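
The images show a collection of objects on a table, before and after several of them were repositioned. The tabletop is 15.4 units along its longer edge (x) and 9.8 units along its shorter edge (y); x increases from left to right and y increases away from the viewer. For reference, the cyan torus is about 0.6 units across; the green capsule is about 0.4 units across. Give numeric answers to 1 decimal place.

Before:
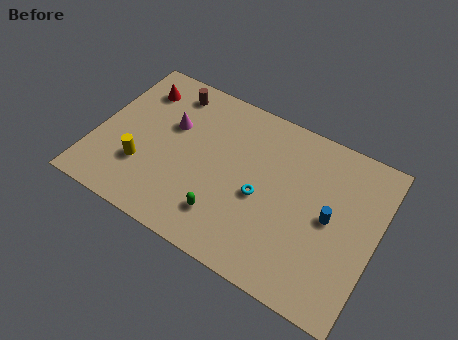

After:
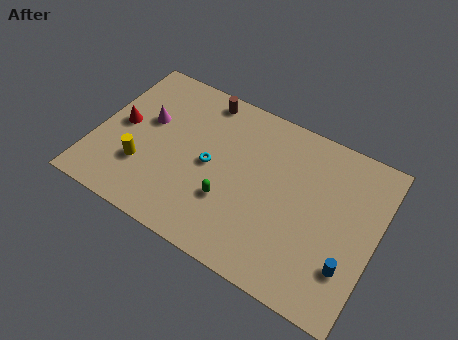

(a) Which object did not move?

the yellow cylinder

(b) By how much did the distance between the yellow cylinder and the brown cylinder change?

+0.9

They were about 5.3 units apart before and 6.2 after — 0.9 units further apart.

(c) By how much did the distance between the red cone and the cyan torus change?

-3.1

They were about 8.1 units apart before and 5.0 after — 3.1 units closer together.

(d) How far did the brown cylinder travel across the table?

1.8

The brown cylinder moved from about (3.5, 8.3) to (5.3, 8.7), a distance of √(1.8² + 0.4²) ≈ 1.8.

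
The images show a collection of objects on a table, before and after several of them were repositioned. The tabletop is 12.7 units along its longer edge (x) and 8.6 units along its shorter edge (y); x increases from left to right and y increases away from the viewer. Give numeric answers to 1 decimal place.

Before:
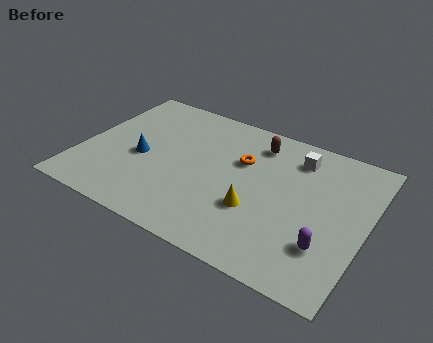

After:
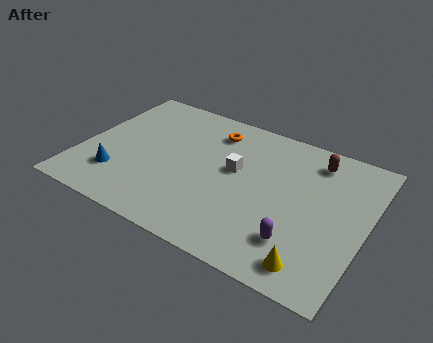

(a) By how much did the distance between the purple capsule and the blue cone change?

-0.5

The distance was about 8.6 in the first image and 8.1 in the second, so they moved 0.5 units closer together.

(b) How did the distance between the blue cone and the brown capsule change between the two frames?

+3.8

The distance was about 5.8 in the first image and 9.6 in the second, so they moved 3.8 units further apart.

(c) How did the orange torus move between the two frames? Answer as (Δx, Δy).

(-1.5, 1.3)

From the two frames, the orange torus sits at roughly (7.0, 5.6) before and (5.5, 6.9) after.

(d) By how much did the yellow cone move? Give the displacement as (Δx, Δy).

(2.8, -1.8)

The yellow cone was at about (8.0, 3.0) and moved to about (10.8, 1.2).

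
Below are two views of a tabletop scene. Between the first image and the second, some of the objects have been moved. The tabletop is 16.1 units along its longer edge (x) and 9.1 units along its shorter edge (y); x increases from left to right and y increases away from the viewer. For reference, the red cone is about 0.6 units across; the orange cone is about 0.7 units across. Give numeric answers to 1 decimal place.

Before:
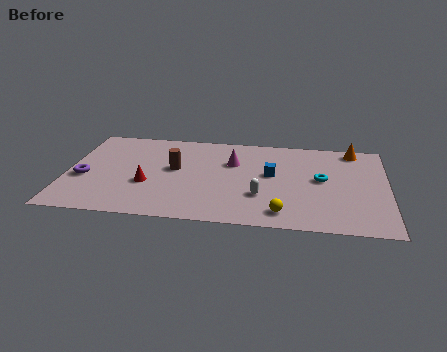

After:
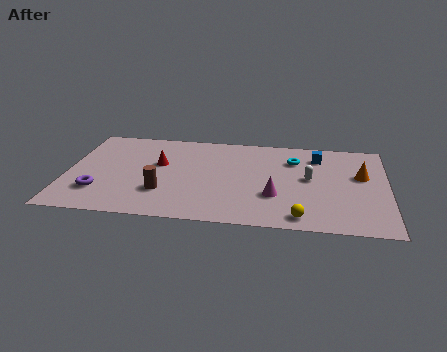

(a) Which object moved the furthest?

the magenta cone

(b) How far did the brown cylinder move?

2.5

The brown cylinder moved from about (5.4, 5.1) to (4.9, 2.7), a distance of √(0.5² + 2.4²) ≈ 2.5.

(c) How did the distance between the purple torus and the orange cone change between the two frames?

-0.7

The distance was about 14.2 in the first image and 13.5 in the second, so they moved 0.7 units closer together.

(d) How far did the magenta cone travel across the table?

3.8

From (8.3, 6.1) to (10.5, 3.0), the magenta cone covered √(2.2² + 3.1²) ≈ 3.8 units.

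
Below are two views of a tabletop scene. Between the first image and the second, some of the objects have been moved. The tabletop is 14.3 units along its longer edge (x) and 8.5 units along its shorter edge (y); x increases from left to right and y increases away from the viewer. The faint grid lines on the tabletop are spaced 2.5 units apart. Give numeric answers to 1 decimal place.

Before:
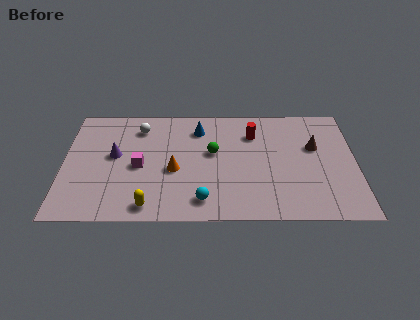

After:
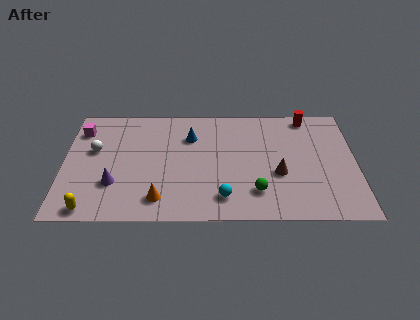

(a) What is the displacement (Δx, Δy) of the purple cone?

(0.0, -2.1)

The purple cone was at about (2.5, 4.7) and moved to about (2.5, 2.6).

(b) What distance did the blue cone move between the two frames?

0.7

The blue cone was near (6.6, 6.7) before and (6.2, 6.1) after, so it travelled √(0.4² + 0.6²) ≈ 0.7 units.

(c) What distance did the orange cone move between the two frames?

2.2

The orange cone moved from about (5.4, 3.6) to (4.7, 1.5), a distance of √(0.7² + 2.1²) ≈ 2.2.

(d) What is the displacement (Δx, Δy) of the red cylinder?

(2.7, 1.3)

The red cylinder started near (9.3, 6.3) and ended near (12.0, 7.6).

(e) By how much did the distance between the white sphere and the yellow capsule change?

-1.5

They were about 5.8 units apart before and 4.3 after — 1.5 units closer together.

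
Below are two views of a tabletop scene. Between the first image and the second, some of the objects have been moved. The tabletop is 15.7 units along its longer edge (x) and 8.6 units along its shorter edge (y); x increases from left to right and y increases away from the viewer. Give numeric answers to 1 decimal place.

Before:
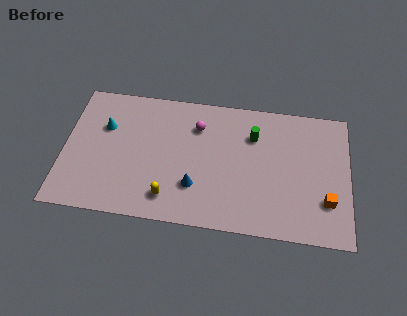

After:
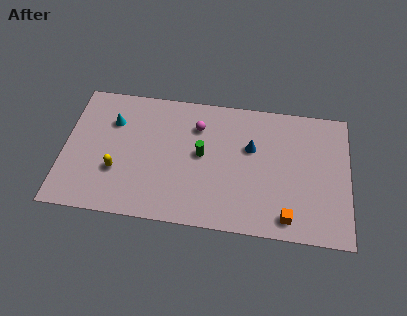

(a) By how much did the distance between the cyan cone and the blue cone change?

+1.7

The distance was about 6.0 in the first image and 7.7 in the second, so they moved 1.7 units further apart.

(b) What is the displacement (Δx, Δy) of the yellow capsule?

(-2.9, 1.3)

The yellow capsule started near (5.9, 1.6) and ended near (3.0, 2.9).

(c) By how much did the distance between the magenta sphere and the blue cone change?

-0.7

They were about 3.9 units apart before and 3.2 after — 0.7 units closer together.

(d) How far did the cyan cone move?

0.6

The cyan cone was near (2.2, 5.7) before and (2.6, 6.1) after, so it travelled √(0.4² + 0.4²) ≈ 0.6 units.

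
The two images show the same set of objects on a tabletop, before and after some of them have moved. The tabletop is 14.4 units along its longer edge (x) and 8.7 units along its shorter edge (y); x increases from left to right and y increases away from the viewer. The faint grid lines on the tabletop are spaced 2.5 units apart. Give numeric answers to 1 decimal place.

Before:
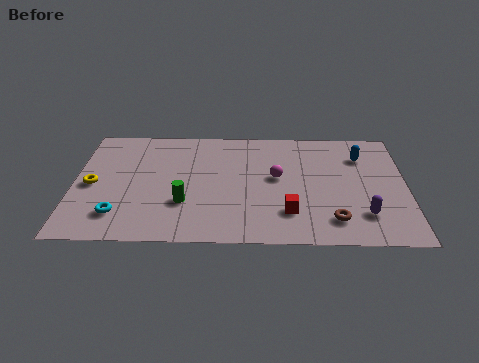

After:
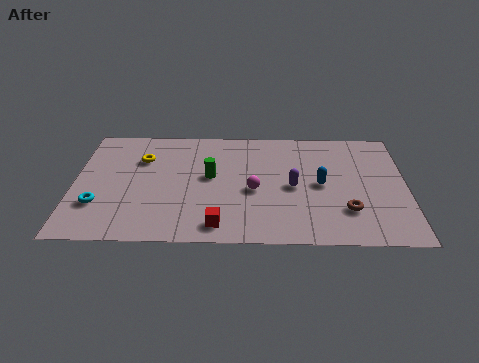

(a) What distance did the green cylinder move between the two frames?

2.3

The green cylinder was near (4.8, 2.8) before and (5.9, 4.8) after, so it travelled √(1.1² + 2.0²) ≈ 2.3 units.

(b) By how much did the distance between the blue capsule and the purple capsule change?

-3.2

They were about 4.4 units apart before and 1.2 after — 3.2 units closer together.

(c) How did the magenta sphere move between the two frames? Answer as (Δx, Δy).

(-1.0, -1.0)

The magenta sphere was at about (8.8, 4.8) and moved to about (7.8, 3.8).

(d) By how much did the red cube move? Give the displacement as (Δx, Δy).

(-3.0, -1.0)

The red cube was at about (9.3, 2.2) and moved to about (6.3, 1.2).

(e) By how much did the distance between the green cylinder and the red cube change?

-0.9

Before: roughly 4.5 units apart; after: 3.6. That's 0.9 units closer together.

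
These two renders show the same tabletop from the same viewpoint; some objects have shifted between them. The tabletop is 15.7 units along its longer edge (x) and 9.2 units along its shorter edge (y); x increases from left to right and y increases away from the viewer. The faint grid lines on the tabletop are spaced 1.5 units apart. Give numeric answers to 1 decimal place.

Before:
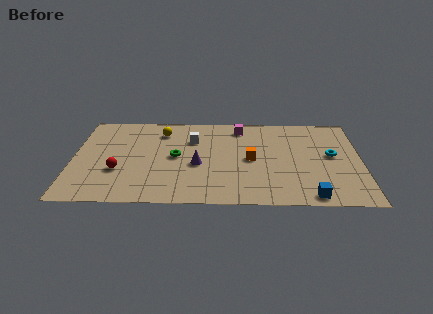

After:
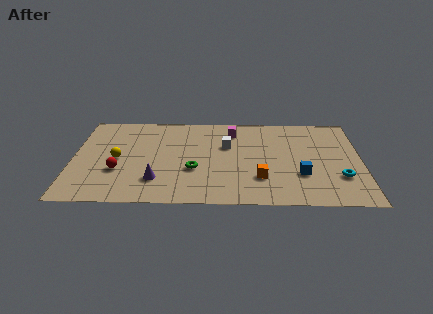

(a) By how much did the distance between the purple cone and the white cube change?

+2.6

They were about 2.6 units apart before and 5.2 after — 2.6 units further apart.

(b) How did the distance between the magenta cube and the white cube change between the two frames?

-1.4

Before: roughly 2.9 units apart; after: 1.5. That's 1.4 units closer together.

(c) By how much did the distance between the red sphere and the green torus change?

+0.7

Before: roughly 3.4 units apart; after: 4.1. That's 0.7 units further apart.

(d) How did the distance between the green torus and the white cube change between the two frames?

+1.1

The distance was about 2.0 in the first image and 3.1 in the second, so they moved 1.1 units further apart.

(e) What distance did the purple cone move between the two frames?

2.7

From (6.8, 3.9) to (4.6, 2.3), the purple cone covered √(2.2² + 1.6²) ≈ 2.7 units.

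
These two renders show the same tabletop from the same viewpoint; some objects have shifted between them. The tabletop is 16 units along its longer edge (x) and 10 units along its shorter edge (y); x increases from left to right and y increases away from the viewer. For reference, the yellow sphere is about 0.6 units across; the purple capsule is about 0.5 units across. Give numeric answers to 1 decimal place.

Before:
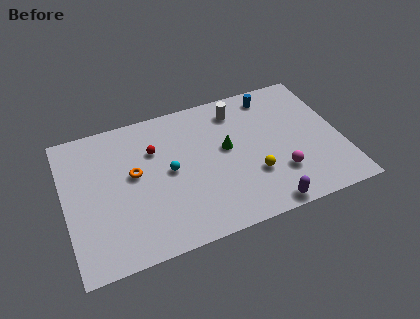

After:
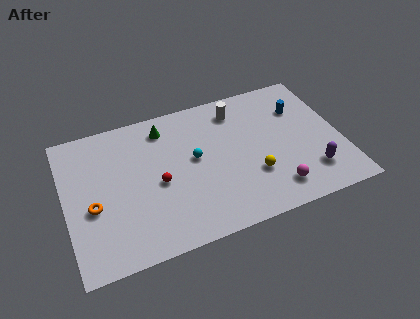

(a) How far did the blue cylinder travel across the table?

2.1

The blue cylinder moved from about (12.4, 8.6) to (13.9, 7.1), a distance of √(1.5² + 1.5²) ≈ 2.1.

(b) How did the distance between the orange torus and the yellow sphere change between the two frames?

+2.1

The distance was about 7.1 in the first image and 9.2 in the second, so they moved 2.1 units further apart.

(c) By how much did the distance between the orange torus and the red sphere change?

+2.0

Before: roughly 1.8 units apart; after: 3.8. That's 2.0 units further apart.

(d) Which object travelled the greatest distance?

the green cone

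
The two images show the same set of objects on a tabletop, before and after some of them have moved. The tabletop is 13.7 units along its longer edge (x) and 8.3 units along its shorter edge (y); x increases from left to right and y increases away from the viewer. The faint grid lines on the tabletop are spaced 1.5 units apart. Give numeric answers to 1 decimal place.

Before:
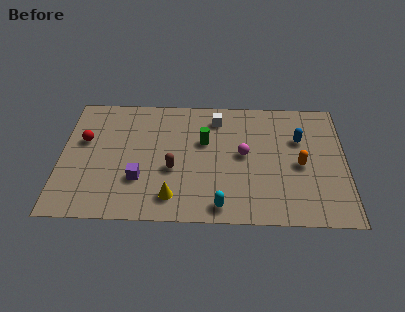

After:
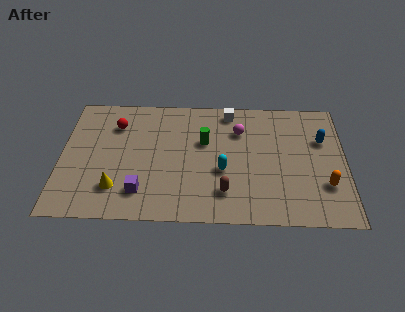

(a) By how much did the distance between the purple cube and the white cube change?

+1.3

Before: roughly 5.6 units apart; after: 6.9. That's 1.3 units further apart.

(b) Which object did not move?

the green cylinder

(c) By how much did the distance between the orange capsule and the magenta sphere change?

+2.6

They were about 2.8 units apart before and 5.4 after — 2.6 units further apart.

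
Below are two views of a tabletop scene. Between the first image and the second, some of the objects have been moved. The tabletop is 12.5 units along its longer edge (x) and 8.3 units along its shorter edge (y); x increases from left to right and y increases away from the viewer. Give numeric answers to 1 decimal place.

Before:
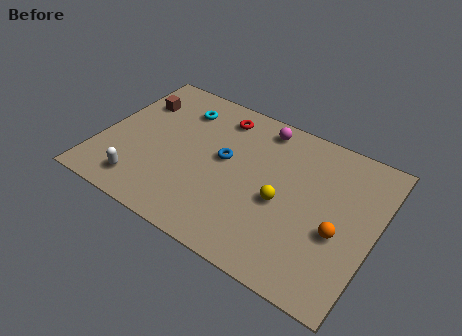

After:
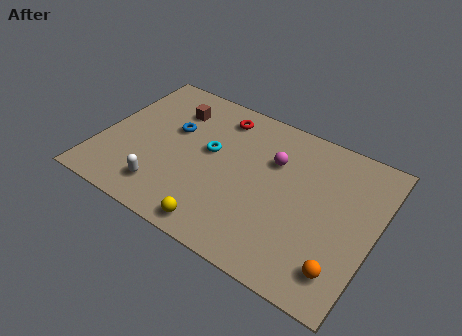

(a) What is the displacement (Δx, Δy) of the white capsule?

(1.0, 0.2)

The white capsule was at about (2.3, 1.4) and moved to about (3.3, 1.6).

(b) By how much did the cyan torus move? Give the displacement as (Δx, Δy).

(1.7, -1.8)

The cyan torus was at about (3.2, 6.5) and moved to about (4.9, 4.7).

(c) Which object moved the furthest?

the yellow sphere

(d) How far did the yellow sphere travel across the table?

3.6

The yellow sphere was near (8.4, 3.6) before and (6.0, 0.9) after, so it travelled √(2.4² + 2.7²) ≈ 3.6 units.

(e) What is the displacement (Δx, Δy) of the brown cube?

(1.7, 0.3)

The brown cube was at about (1.2, 6.0) and moved to about (2.9, 6.3).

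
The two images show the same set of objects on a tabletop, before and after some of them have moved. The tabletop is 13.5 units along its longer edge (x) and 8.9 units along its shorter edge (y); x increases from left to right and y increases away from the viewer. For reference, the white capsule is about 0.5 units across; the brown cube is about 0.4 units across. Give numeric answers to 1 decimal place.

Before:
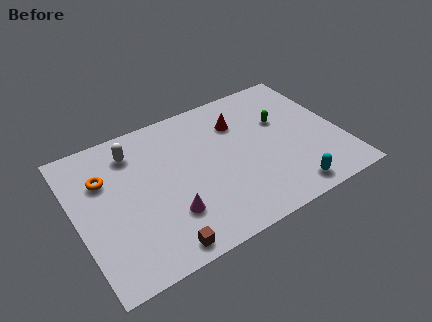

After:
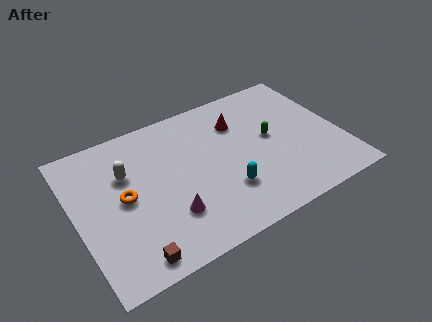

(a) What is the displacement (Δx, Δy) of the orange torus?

(0.8, -1.6)

From the two frames, the orange torus sits at roughly (1.6, 6.1) before and (2.4, 4.5) after.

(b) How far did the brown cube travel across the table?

1.4

From (3.7, 0.9) to (2.3, 1.0), the brown cube covered √(1.4² + 0.1²) ≈ 1.4 units.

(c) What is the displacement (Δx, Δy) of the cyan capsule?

(-3.0, 1.5)

The cyan capsule was at about (10.3, 1.1) and moved to about (7.3, 2.6).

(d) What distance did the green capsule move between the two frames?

1.1

The green capsule was near (10.7, 5.6) before and (10.0, 4.8) after, so it travelled √(0.7² + 0.8²) ≈ 1.1 units.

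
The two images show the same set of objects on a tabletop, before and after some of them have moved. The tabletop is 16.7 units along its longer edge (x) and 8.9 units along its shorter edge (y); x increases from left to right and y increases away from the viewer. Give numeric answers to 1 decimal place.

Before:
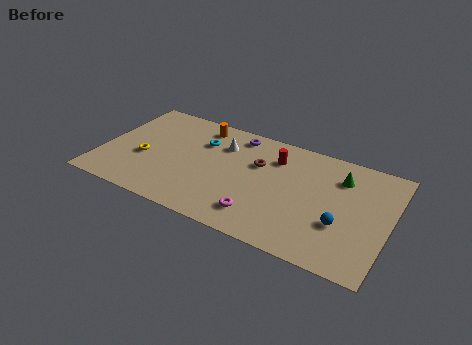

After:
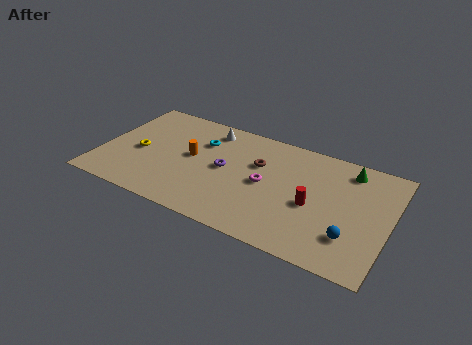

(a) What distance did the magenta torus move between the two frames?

2.6

From (9.6, 1.8) to (9.6, 4.4), the magenta torus covered √(0.0² + 2.6²) ≈ 2.6 units.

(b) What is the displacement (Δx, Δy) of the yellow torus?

(-0.3, 0.4)

From the two frames, the yellow torus sits at roughly (2.5, 3.6) before and (2.2, 4.0) after.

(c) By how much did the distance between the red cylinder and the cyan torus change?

+2.9

The distance was about 4.3 in the first image and 7.2 in the second, so they moved 2.9 units further apart.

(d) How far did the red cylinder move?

3.8

The red cylinder was near (9.9, 6.7) before and (12.4, 3.9) after, so it travelled √(2.5² + 2.8²) ≈ 3.8 units.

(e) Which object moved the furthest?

the red cylinder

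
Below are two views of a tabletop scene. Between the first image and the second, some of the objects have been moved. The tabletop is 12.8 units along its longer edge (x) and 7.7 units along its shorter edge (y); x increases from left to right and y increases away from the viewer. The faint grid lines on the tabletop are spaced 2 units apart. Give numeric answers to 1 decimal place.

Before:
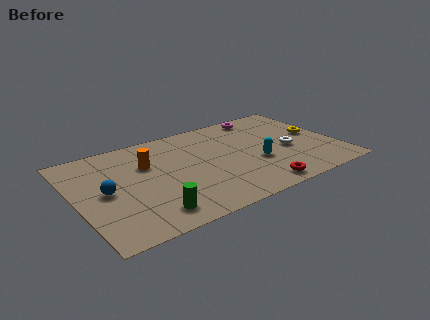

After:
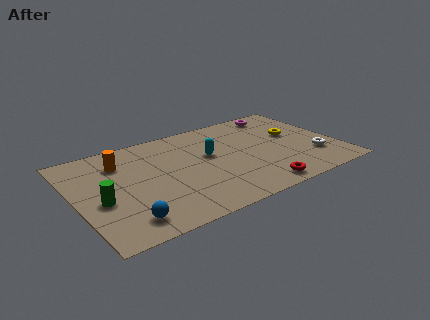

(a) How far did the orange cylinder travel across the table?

1.4

The orange cylinder moved from about (3.6, 5.1) to (2.4, 5.8), a distance of √(1.2² + 0.7²) ≈ 1.4.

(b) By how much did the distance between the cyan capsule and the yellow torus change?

+0.9

They were about 3.4 units apart before and 4.3 after — 0.9 units further apart.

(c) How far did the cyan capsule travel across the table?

2.6

The cyan capsule moved from about (8.7, 2.9) to (6.6, 4.5), a distance of √(2.1² + 1.6²) ≈ 2.6.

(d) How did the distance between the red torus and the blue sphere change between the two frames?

-1.2

Before: roughly 7.6 units apart; after: 6.4. That's 1.2 units closer together.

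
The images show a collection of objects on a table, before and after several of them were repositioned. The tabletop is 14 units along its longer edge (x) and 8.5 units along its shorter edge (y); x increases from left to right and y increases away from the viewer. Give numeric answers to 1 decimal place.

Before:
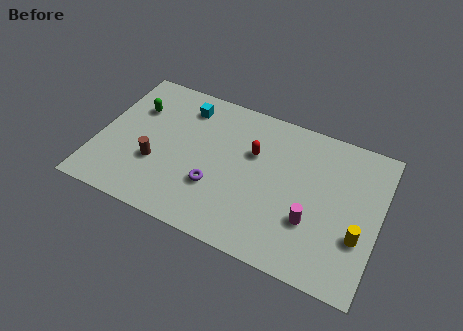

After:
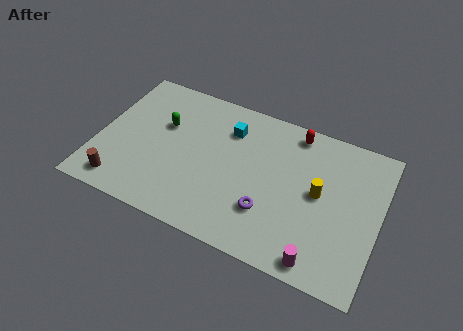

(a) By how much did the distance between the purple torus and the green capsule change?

+0.9

The distance was about 5.4 in the first image and 6.3 in the second, so they moved 0.9 units further apart.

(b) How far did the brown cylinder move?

2.3

From (3.0, 3.0) to (1.5, 1.2), the brown cylinder covered √(1.5² + 1.8²) ≈ 2.3 units.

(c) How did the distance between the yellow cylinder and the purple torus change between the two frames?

-4.1

The distance was about 7.1 in the first image and 3.0 in the second, so they moved 4.1 units closer together.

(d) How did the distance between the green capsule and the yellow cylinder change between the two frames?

-3.9

They were about 11.9 units apart before and 8.0 after — 3.9 units closer together.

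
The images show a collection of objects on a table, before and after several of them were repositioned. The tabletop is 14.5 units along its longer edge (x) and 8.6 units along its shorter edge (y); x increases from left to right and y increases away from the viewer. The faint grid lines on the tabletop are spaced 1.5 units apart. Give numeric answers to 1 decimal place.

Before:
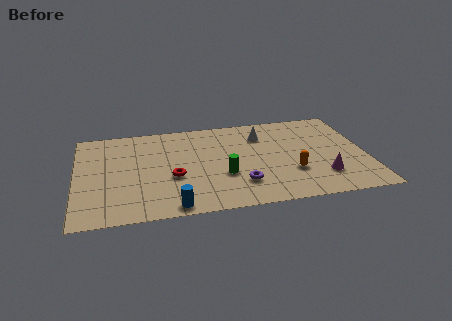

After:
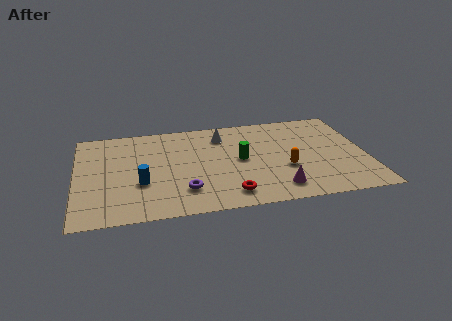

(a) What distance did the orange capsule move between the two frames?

0.5

From (10.7, 2.8) to (10.4, 3.2), the orange capsule covered √(0.3² + 0.4²) ≈ 0.5 units.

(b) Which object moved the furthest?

the red torus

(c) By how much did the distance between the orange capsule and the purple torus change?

+2.5

They were about 2.7 units apart before and 5.2 after — 2.5 units further apart.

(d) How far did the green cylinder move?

1.6

The green cylinder was near (7.3, 3.1) before and (8.2, 4.4) after, so it travelled √(0.9² + 1.3²) ≈ 1.6 units.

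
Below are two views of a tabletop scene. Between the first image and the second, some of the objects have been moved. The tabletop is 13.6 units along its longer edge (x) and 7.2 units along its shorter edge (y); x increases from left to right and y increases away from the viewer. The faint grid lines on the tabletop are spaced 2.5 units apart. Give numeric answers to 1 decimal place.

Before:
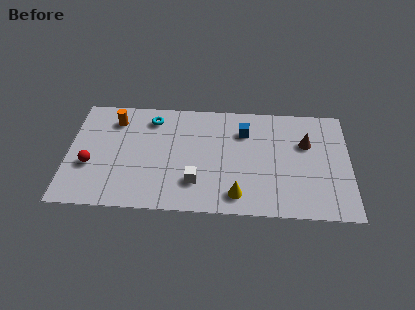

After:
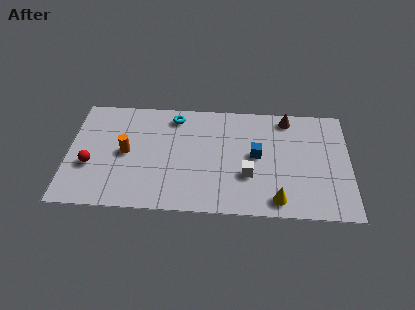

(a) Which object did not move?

the red sphere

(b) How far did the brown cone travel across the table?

1.8

From (11.5, 4.7) to (10.6, 6.3), the brown cone covered √(0.9² + 1.6²) ≈ 1.8 units.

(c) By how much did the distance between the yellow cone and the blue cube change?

-1.1

Before: roughly 4.1 units apart; after: 3.0. That's 1.1 units closer together.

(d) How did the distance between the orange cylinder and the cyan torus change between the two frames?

+1.6

The distance was about 1.8 in the first image and 3.4 in the second, so they moved 1.6 units further apart.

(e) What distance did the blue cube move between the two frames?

1.6

The blue cube moved from about (8.5, 5.3) to (9.1, 3.8), a distance of √(0.6² + 1.5²) ≈ 1.6.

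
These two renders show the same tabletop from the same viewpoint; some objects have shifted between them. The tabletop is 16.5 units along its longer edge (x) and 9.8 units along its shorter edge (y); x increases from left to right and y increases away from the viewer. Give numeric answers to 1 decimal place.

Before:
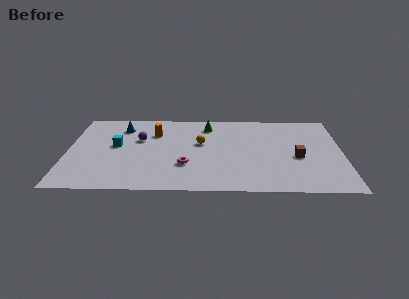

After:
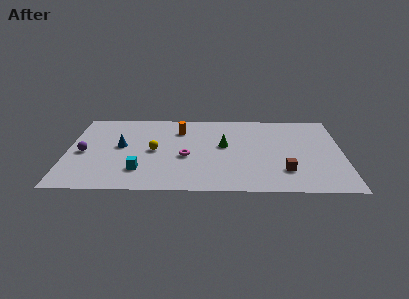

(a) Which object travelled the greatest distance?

the purple sphere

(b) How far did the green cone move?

2.7

The green cone was near (8.4, 8.0) before and (9.4, 5.5) after, so it travelled √(1.0² + 2.5²) ≈ 2.7 units.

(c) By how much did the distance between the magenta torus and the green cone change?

-2.4

Before: roughly 5.1 units apart; after: 2.7. That's 2.4 units closer together.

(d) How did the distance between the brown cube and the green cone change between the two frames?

-1.9

Before: roughly 6.6 units apart; after: 4.7. That's 1.9 units closer together.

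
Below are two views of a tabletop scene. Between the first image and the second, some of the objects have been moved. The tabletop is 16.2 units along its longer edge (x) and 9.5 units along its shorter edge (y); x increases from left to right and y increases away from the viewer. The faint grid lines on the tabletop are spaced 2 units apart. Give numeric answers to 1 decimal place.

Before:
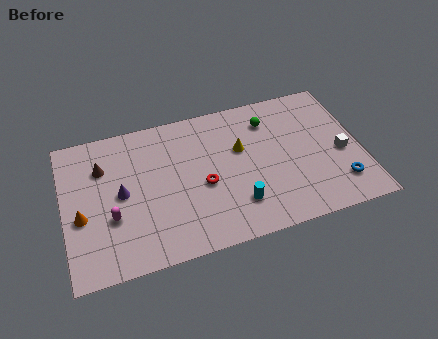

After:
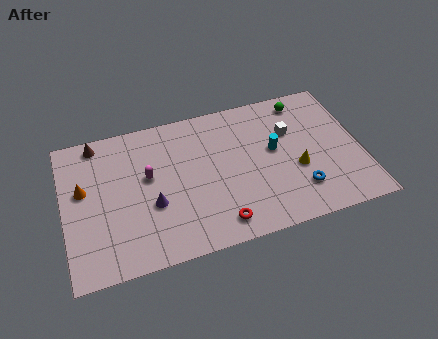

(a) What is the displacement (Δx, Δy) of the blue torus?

(-2.2, 0.2)

The blue torus was at about (14.8, 2.1) and moved to about (12.6, 2.3).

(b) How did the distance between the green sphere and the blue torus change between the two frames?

-0.3

The distance was about 6.3 in the first image and 6.0 in the second, so they moved 0.3 units closer together.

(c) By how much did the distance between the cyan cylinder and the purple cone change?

+0.4

The distance was about 6.6 in the first image and 7.0 in the second, so they moved 0.4 units further apart.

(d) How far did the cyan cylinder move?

3.8

From (9.2, 2.3) to (11.5, 5.3), the cyan cylinder covered √(2.3² + 3.0²) ≈ 3.8 units.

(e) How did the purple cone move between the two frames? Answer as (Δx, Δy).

(1.6, -1.2)

The purple cone was at about (3.1, 4.8) and moved to about (4.7, 3.6).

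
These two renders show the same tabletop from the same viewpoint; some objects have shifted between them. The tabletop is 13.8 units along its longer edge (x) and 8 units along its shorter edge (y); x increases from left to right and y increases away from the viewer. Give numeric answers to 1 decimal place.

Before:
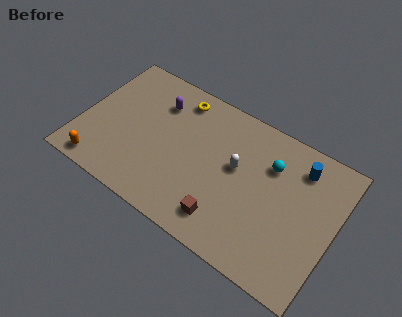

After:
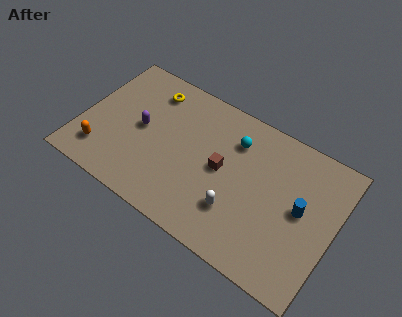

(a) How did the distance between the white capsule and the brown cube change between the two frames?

-1.0

The distance was about 3.1 in the first image and 2.1 in the second, so they moved 1.0 units closer together.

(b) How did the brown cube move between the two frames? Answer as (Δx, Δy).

(-0.6, 2.6)

From the two frames, the brown cube sits at roughly (8.3, 1.5) before and (7.7, 4.1) after.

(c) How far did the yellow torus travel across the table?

1.5

The yellow torus moved from about (4.8, 6.8) to (3.3, 6.5), a distance of √(1.5² + 0.3²) ≈ 1.5.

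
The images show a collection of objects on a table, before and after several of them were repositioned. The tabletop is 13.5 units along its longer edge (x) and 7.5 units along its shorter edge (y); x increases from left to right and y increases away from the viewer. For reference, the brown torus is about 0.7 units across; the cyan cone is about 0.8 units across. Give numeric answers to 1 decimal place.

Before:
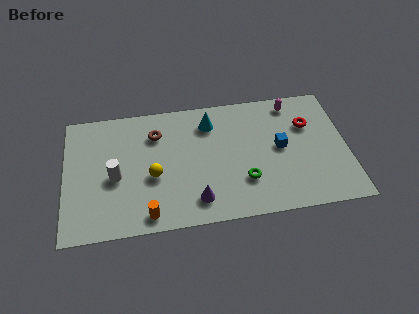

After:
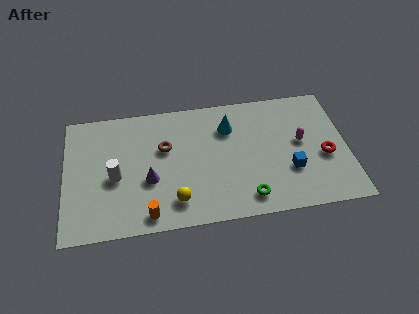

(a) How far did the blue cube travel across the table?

1.5

The blue cube was near (10.3, 3.9) before and (10.7, 2.5) after, so it travelled √(0.4² + 1.4²) ≈ 1.5 units.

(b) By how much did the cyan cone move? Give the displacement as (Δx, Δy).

(0.9, -0.4)

The cyan cone was at about (7.0, 5.9) and moved to about (7.9, 5.5).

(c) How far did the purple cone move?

2.7

The purple cone was near (6.2, 1.4) before and (4.0, 2.9) after, so it travelled √(2.2² + 1.5²) ≈ 2.7 units.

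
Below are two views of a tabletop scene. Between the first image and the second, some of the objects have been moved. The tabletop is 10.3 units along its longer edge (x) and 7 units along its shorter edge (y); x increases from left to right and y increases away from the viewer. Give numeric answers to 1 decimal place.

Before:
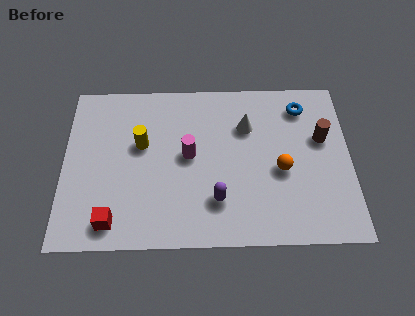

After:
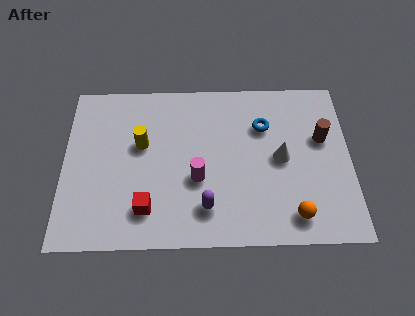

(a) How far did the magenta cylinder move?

1.0

The magenta cylinder was near (4.5, 3.7) before and (4.8, 2.7) after, so it travelled √(0.3² + 1.0²) ≈ 1.0 units.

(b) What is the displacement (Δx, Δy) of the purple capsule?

(-0.4, -0.3)

The purple capsule started near (5.5, 1.8) and ended near (5.1, 1.5).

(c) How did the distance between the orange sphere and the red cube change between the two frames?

-1.1

The distance was about 6.3 in the first image and 5.2 in the second, so they moved 1.1 units closer together.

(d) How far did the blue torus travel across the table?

1.6

The blue torus moved from about (8.6, 5.7) to (7.2, 4.9), a distance of √(1.4² + 0.8²) ≈ 1.6.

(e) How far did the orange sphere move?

1.9

From (7.8, 3.0) to (8.2, 1.1), the orange sphere covered √(0.4² + 1.9²) ≈ 1.9 units.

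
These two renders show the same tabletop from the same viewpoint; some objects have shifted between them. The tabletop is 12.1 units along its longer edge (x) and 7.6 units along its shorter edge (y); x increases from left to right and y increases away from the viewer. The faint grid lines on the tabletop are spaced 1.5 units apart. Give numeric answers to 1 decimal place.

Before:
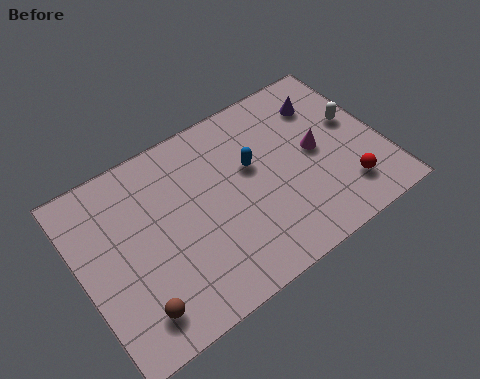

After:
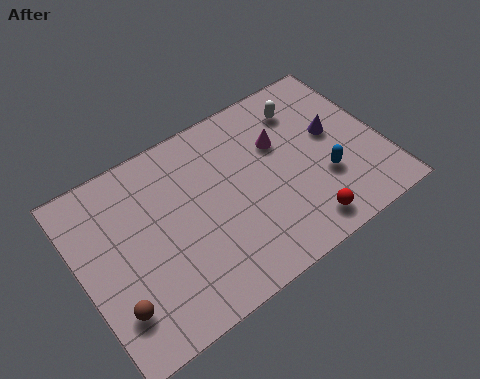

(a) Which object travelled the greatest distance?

the blue capsule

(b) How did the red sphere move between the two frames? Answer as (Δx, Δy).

(-1.9, -0.6)

From the two frames, the red sphere sits at roughly (10.3, 1.7) before and (8.4, 1.1) after.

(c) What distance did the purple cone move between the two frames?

1.5

The purple cone was near (10.2, 5.8) before and (10.3, 4.3) after, so it travelled √(0.1² + 1.5²) ≈ 1.5 units.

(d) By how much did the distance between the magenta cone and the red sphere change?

+1.6

The distance was about 2.3 in the first image and 3.9 in the second, so they moved 1.6 units further apart.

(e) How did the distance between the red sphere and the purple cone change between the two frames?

-0.4

The distance was about 4.1 in the first image and 3.7 in the second, so they moved 0.4 units closer together.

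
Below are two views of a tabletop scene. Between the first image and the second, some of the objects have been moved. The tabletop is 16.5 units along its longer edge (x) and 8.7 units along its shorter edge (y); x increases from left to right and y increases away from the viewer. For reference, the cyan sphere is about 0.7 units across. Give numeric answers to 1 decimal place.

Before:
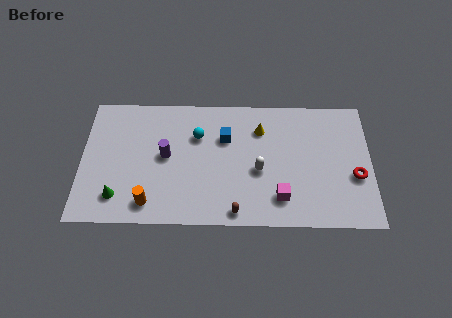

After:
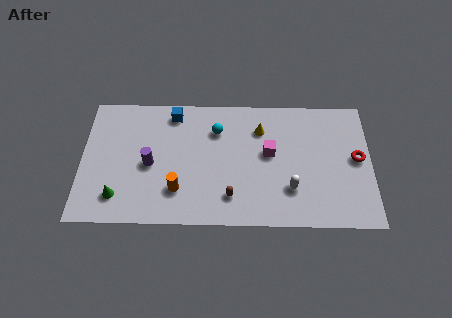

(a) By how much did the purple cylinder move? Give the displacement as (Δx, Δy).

(-0.9, -0.6)

The purple cylinder started near (4.8, 4.6) and ended near (3.9, 4.0).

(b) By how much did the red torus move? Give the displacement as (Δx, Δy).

(0.1, 1.2)

The red torus was at about (15.6, 3.4) and moved to about (15.7, 4.6).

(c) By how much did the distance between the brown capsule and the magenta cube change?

+1.0

Before: roughly 2.7 units apart; after: 3.7. That's 1.0 units further apart.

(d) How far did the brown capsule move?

1.0

From (8.8, 0.9) to (8.5, 1.9), the brown capsule covered √(0.3² + 1.0²) ≈ 1.0 units.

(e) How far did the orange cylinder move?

1.8

From (3.9, 1.4) to (5.5, 2.3), the orange cylinder covered √(1.6² + 0.9²) ≈ 1.8 units.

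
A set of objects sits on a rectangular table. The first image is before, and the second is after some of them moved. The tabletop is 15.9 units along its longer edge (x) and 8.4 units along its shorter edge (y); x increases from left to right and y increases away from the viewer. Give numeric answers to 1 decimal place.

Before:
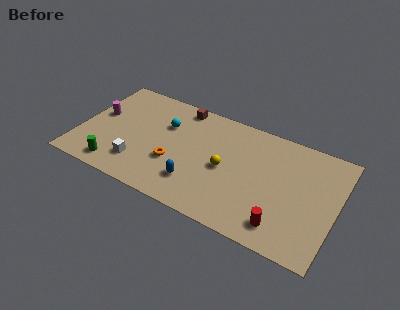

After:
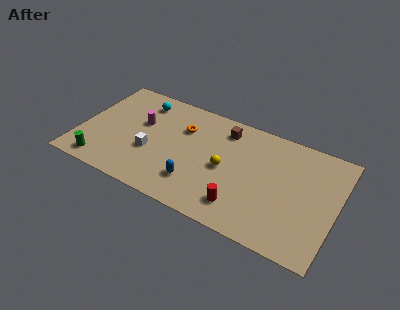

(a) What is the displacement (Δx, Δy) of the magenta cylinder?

(2.6, 0.4)

From the two frames, the magenta cylinder sits at roughly (1.0, 4.8) before and (3.6, 5.2) after.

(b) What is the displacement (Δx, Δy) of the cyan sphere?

(-1.7, 1.2)

From the two frames, the cyan sphere sits at roughly (5.1, 5.7) before and (3.4, 6.9) after.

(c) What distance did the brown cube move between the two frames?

3.0

From (5.8, 7.5) to (8.7, 6.9), the brown cube covered √(2.9² + 0.6²) ≈ 3.0 units.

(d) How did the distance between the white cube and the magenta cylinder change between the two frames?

-1.8

They were about 4.0 units apart before and 2.2 after — 1.8 units closer together.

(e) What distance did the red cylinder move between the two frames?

2.5

The red cylinder moved from about (12.9, 1.5) to (10.4, 1.7), a distance of √(2.5² + 0.2²) ≈ 2.5.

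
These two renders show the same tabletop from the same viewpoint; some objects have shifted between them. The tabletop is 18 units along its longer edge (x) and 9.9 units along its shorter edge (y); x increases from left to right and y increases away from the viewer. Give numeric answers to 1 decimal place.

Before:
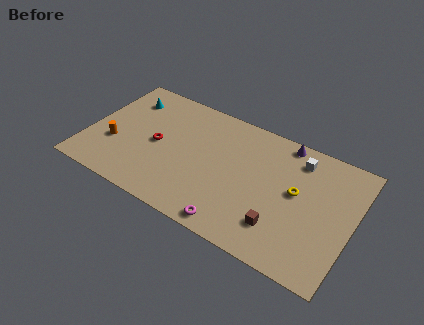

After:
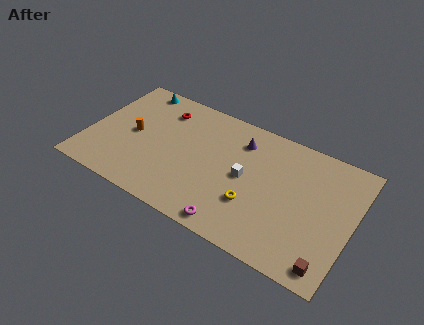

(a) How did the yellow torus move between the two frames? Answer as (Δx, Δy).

(-2.6, -2.3)

The yellow torus started near (14.2, 5.5) and ended near (11.6, 3.2).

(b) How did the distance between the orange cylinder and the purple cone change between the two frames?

-4.7

They were about 12.3 units apart before and 7.6 after — 4.7 units closer together.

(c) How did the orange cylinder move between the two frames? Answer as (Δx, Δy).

(1.1, 1.4)

From the two frames, the orange cylinder sits at roughly (1.9, 3.5) before and (3.0, 4.9) after.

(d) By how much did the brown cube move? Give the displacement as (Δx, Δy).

(3.4, -1.2)

The brown cube started near (13.5, 2.4) and ended near (16.9, 1.2).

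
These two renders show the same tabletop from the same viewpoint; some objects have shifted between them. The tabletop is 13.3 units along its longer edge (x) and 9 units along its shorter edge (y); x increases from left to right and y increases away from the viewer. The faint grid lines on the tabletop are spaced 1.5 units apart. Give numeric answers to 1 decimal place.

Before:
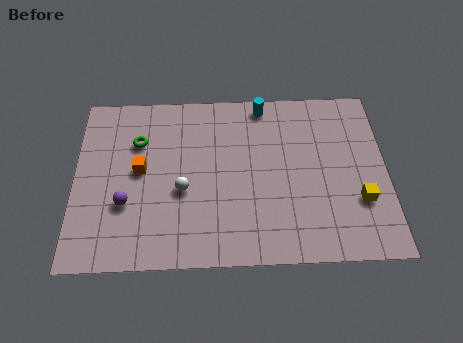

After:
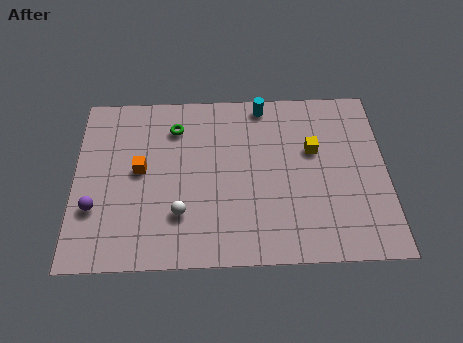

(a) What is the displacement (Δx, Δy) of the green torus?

(1.6, 0.7)

The green torus started near (2.7, 6.3) and ended near (4.3, 7.0).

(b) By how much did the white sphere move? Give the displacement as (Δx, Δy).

(-0.1, -1.2)

The white sphere started near (4.6, 3.7) and ended near (4.5, 2.5).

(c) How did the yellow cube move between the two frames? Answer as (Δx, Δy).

(-1.9, 2.7)

From the two frames, the yellow cube sits at roughly (12.1, 2.9) before and (10.2, 5.6) after.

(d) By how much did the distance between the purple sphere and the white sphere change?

+1.1

Before: roughly 2.5 units apart; after: 3.6. That's 1.1 units further apart.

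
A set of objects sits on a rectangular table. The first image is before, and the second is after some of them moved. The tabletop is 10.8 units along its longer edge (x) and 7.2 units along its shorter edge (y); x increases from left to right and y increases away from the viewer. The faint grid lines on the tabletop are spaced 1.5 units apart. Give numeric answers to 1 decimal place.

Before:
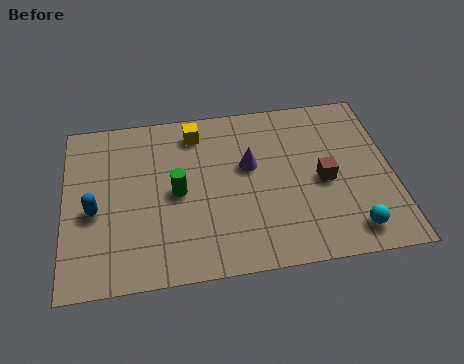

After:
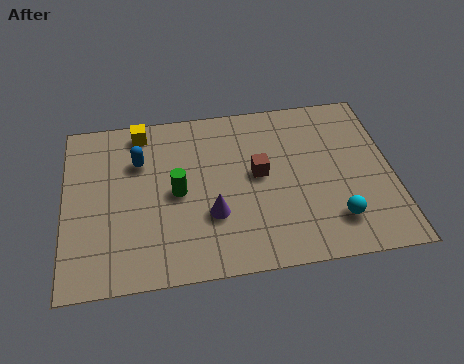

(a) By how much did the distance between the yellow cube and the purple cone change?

+2.1

Before: roughly 2.4 units apart; after: 4.5. That's 2.1 units further apart.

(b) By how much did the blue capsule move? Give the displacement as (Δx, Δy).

(1.5, 1.9)

The blue capsule was at about (1.0, 3.1) and moved to about (2.5, 5.0).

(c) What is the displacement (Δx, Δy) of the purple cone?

(-1.3, -1.9)

From the two frames, the purple cone sits at roughly (6.1, 4.3) before and (4.8, 2.4) after.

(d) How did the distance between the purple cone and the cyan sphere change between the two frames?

-0.4

The distance was about 4.5 in the first image and 4.1 in the second, so they moved 0.4 units closer together.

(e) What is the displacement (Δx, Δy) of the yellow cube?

(-1.8, 0.3)

The yellow cube started near (4.4, 6.0) and ended near (2.6, 6.3).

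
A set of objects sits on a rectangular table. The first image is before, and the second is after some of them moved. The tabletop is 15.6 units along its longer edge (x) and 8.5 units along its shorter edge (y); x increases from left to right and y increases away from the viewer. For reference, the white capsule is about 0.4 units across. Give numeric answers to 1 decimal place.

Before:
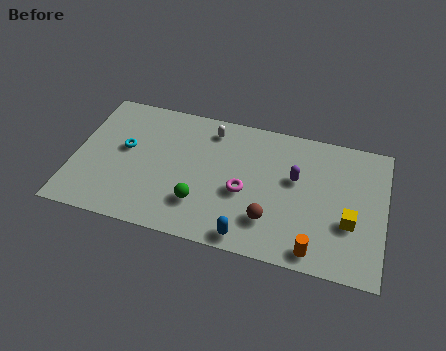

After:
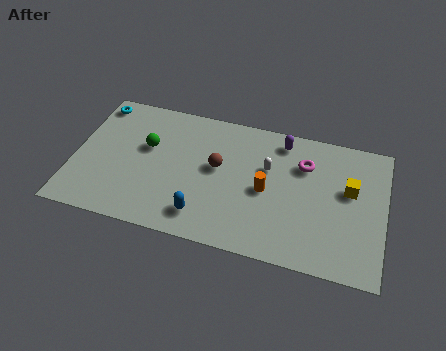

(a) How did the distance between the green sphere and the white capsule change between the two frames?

+1.3

The distance was about 4.8 in the first image and 6.1 in the second, so they moved 1.3 units further apart.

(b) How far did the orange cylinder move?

4.0

The orange cylinder moved from about (12.3, 1.0) to (9.7, 4.0), a distance of √(2.6² + 3.0²) ≈ 4.0.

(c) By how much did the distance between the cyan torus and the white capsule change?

+4.3

They were about 4.8 units apart before and 9.1 after — 4.3 units further apart.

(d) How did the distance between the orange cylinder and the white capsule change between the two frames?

-6.9

They were about 8.3 units apart before and 1.4 after — 6.9 units closer together.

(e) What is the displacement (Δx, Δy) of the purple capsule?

(-0.8, 2.2)

From the two frames, the purple capsule sits at roughly (11.1, 5.1) before and (10.3, 7.3) after.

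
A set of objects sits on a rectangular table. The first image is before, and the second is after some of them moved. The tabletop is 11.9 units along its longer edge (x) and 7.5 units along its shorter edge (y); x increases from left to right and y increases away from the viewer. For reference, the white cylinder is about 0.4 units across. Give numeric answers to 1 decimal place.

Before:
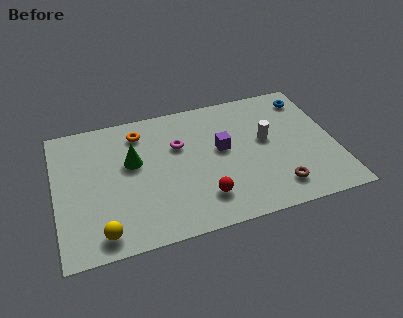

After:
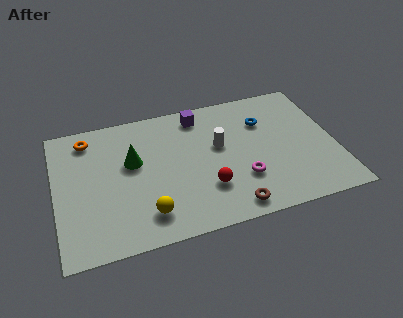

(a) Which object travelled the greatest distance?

the magenta torus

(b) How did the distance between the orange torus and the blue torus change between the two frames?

+0.3

Before: roughly 7.3 units apart; after: 7.6. That's 0.3 units further apart.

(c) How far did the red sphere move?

0.5

The red sphere was near (6.1, 1.7) before and (6.3, 2.2) after, so it travelled √(0.2² + 0.5²) ≈ 0.5 units.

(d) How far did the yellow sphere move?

2.0

The yellow sphere moved from about (1.8, 1.0) to (3.7, 1.5), a distance of √(1.9² + 0.5²) ≈ 2.0.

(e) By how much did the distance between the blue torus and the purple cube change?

-1.5

They were about 4.4 units apart before and 2.9 after — 1.5 units closer together.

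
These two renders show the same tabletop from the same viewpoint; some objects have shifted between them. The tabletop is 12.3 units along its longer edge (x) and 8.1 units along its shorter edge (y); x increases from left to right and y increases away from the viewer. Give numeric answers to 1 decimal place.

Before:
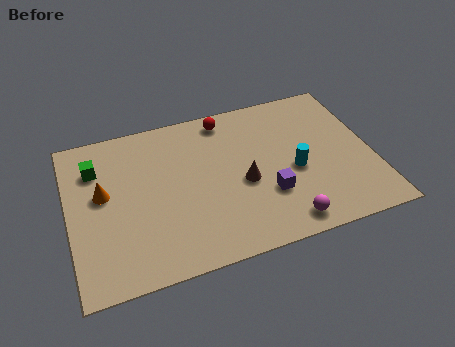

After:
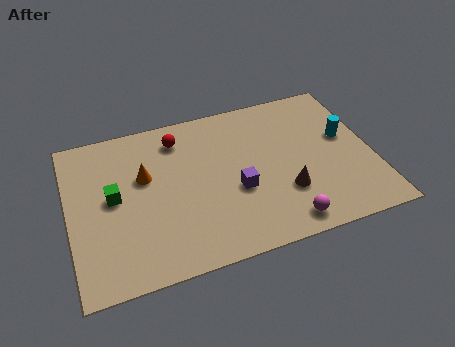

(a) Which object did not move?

the magenta sphere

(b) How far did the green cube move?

1.8

The green cube moved from about (1.2, 6.0) to (1.8, 4.3), a distance of √(0.6² + 1.7²) ≈ 1.8.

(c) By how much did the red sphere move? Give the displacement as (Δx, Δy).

(-2.0, -0.5)

The red sphere started near (6.6, 7.1) and ended near (4.6, 6.6).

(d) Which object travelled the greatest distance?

the cyan cylinder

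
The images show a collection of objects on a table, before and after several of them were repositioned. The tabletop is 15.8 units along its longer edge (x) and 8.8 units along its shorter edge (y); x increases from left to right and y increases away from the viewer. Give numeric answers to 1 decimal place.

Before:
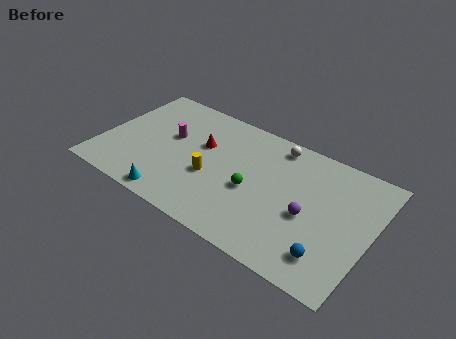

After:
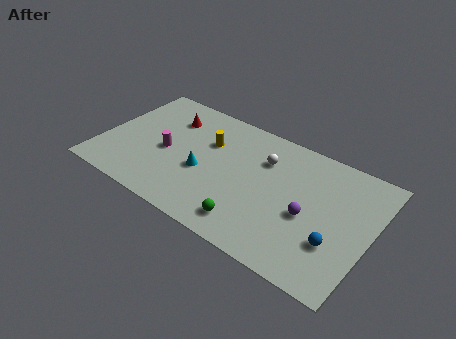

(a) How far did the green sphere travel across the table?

2.3

The green sphere was near (9.0, 3.8) before and (9.3, 1.5) after, so it travelled √(0.3² + 2.3²) ≈ 2.3 units.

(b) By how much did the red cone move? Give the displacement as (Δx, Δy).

(-2.2, 1.1)

The red cone was at about (5.7, 5.5) and moved to about (3.5, 6.6).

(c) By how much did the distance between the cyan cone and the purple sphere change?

-1.8

Before: roughly 8.0 units apart; after: 6.2. That's 1.8 units closer together.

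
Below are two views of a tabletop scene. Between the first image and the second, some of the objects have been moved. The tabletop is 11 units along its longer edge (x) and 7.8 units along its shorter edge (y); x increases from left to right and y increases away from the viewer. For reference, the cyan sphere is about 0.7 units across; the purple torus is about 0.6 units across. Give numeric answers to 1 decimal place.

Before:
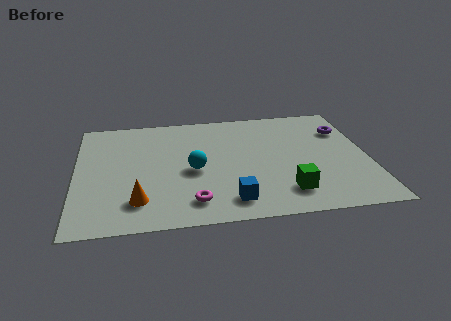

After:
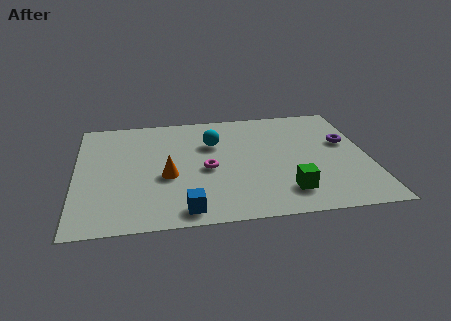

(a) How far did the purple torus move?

0.9

The purple torus moved from about (10.2, 5.6) to (10.2, 4.7), a distance of √(0.0² + 0.9²) ≈ 0.9.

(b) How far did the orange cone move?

1.9

From (2.3, 1.7) to (3.4, 3.2), the orange cone covered √(1.1² + 1.5²) ≈ 1.9 units.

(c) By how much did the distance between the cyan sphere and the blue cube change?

+2.0

They were about 2.6 units apart before and 4.6 after — 2.0 units further apart.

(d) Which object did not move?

the green cube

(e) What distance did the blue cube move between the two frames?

1.7

From (5.7, 1.3) to (4.0, 0.9), the blue cube covered √(1.7² + 0.4²) ≈ 1.7 units.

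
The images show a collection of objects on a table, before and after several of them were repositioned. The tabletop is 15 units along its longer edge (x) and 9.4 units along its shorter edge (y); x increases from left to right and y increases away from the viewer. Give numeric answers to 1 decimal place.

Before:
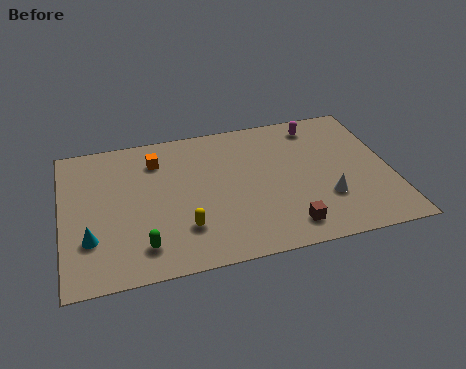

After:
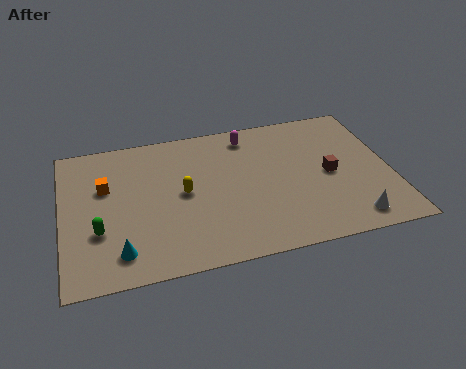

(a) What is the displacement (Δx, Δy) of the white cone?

(1.0, -1.6)

From the two frames, the white cone sits at roughly (11.9, 2.9) before and (12.9, 1.3) after.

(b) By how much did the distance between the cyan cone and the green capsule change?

-0.8

The distance was about 2.5 in the first image and 1.7 in the second, so they moved 0.8 units closer together.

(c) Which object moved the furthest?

the brown cube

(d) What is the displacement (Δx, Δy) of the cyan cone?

(1.3, -1.1)

From the two frames, the cyan cone sits at roughly (1.2, 2.8) before and (2.5, 1.7) after.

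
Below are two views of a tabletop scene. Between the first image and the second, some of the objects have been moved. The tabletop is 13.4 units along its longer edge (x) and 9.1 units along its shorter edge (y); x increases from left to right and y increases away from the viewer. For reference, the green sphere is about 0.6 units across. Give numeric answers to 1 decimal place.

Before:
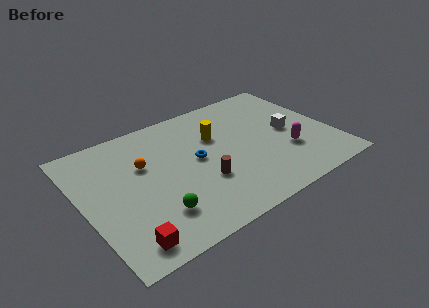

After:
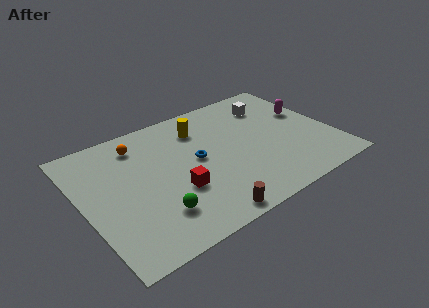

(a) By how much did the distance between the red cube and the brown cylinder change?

-2.3

Before: roughly 4.9 units apart; after: 2.6. That's 2.3 units closer together.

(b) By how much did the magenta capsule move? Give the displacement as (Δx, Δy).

(1.6, 2.5)

The magenta capsule was at about (10.8, 3.0) and moved to about (12.4, 5.5).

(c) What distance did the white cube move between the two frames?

2.5

The white cube was near (11.2, 4.5) before and (10.7, 7.0) after, so it travelled √(0.5² + 2.5²) ≈ 2.5 units.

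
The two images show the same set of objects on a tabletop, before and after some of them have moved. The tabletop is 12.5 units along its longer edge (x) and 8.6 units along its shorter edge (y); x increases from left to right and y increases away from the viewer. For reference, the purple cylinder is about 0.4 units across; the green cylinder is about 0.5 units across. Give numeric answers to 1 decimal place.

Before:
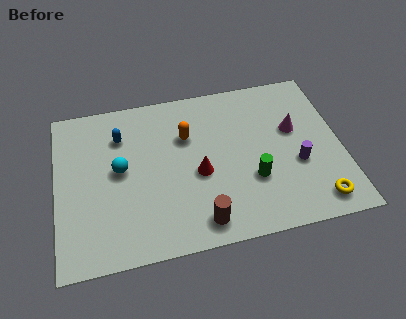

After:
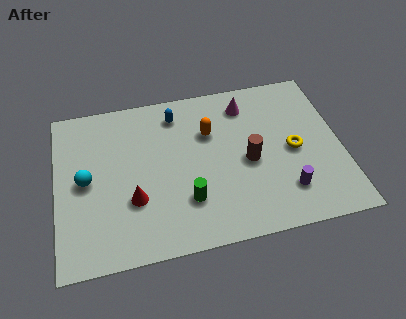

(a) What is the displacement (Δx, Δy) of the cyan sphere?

(-1.5, -0.3)

The cyan sphere was at about (2.8, 4.6) and moved to about (1.3, 4.3).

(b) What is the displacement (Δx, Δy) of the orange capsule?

(1.0, 0.0)

From the two frames, the orange capsule sits at roughly (5.8, 5.8) before and (6.8, 5.8) after.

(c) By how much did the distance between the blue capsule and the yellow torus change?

-4.0

They were about 9.8 units apart before and 5.8 after — 4.0 units closer together.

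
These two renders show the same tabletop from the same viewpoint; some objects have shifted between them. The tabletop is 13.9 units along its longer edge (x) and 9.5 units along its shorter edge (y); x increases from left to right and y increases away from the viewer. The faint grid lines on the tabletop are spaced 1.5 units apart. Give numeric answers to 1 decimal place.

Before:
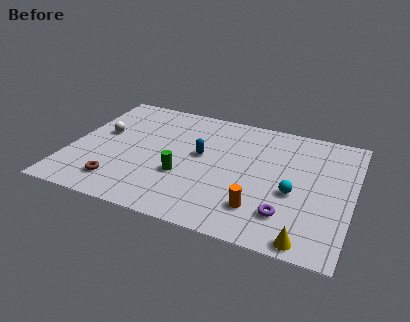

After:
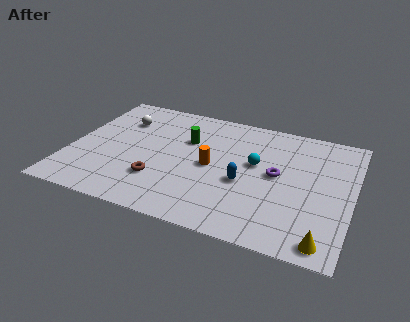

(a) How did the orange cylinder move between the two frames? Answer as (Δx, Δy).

(-2.6, 2.4)

The orange cylinder was at about (9.6, 2.2) and moved to about (7.0, 4.6).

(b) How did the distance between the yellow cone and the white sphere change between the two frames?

+0.5

Before: roughly 11.6 units apart; after: 12.1. That's 0.5 units further apart.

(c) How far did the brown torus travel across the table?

2.1

From (2.7, 1.8) to (4.6, 2.7), the brown torus covered √(1.9² + 0.9²) ≈ 2.1 units.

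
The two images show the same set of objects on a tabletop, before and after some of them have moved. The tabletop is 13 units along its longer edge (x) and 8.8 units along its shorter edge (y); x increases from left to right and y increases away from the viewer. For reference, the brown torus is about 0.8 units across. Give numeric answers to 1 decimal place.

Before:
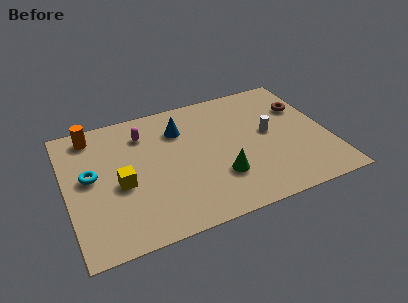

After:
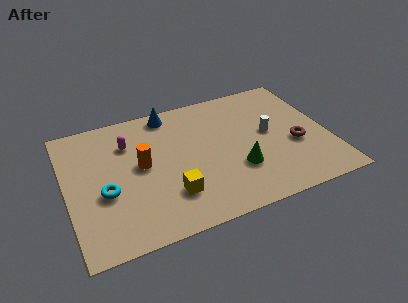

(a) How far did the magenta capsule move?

0.9

The magenta capsule moved from about (4.0, 6.8) to (3.2, 6.4), a distance of √(0.8² + 0.4²) ≈ 0.9.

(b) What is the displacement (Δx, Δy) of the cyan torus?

(0.6, -1.3)

The cyan torus was at about (1.2, 4.8) and moved to about (1.8, 3.5).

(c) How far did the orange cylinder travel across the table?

3.6

From (1.5, 7.6) to (3.7, 4.7), the orange cylinder covered √(2.2² + 2.9²) ≈ 3.6 units.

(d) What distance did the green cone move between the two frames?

0.9

From (7.4, 2.6) to (8.3, 2.8), the green cone covered √(0.9² + 0.2²) ≈ 0.9 units.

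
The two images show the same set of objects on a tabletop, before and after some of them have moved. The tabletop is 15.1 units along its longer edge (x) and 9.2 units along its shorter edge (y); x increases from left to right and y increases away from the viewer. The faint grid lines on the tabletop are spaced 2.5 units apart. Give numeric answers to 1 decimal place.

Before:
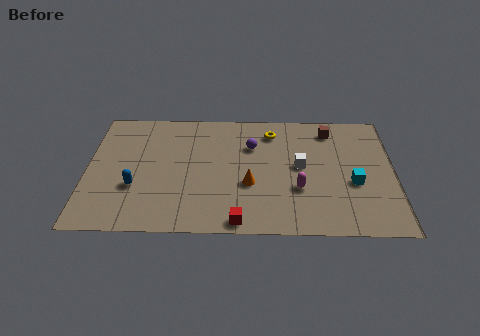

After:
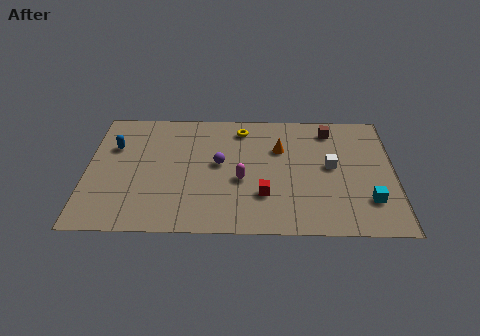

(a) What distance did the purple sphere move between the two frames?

2.1

From (8.1, 6.4) to (6.5, 5.0), the purple sphere covered √(1.6² + 1.4²) ≈ 2.1 units.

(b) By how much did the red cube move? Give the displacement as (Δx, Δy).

(1.2, 1.9)

The red cube started near (7.5, 0.8) and ended near (8.7, 2.7).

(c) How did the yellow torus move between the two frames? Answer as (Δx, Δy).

(-1.5, 0.2)

The yellow torus started near (9.1, 7.5) and ended near (7.6, 7.7).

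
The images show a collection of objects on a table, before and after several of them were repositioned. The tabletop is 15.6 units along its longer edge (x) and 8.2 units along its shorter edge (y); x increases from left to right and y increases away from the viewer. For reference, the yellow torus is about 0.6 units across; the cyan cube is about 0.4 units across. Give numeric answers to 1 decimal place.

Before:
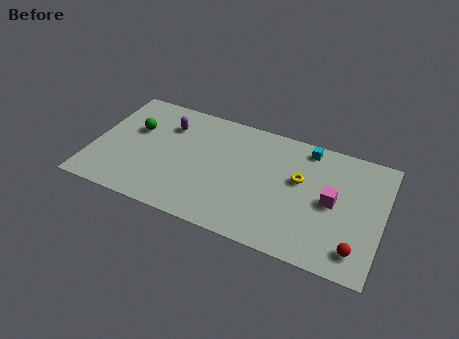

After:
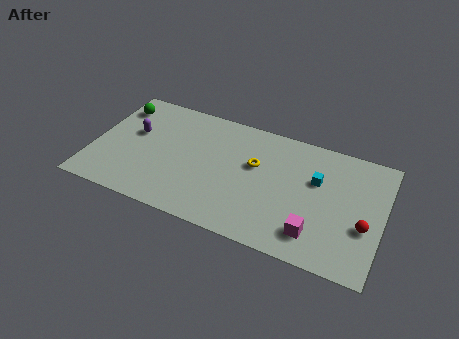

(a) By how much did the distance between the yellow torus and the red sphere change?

+1.6

Before: roughly 4.7 units apart; after: 6.3. That's 1.6 units further apart.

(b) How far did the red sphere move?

1.6

The red sphere was near (14.4, 1.5) before and (14.7, 3.1) after, so it travelled √(0.3² + 1.6²) ≈ 1.6 units.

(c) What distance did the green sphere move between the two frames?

1.7

From (2.1, 5.2) to (1.0, 6.5), the green sphere covered √(1.1² + 1.3²) ≈ 1.7 units.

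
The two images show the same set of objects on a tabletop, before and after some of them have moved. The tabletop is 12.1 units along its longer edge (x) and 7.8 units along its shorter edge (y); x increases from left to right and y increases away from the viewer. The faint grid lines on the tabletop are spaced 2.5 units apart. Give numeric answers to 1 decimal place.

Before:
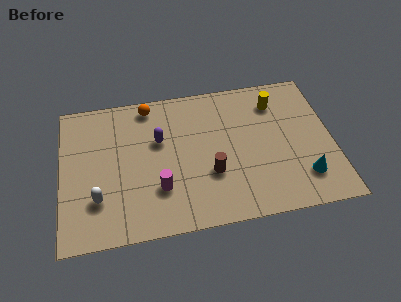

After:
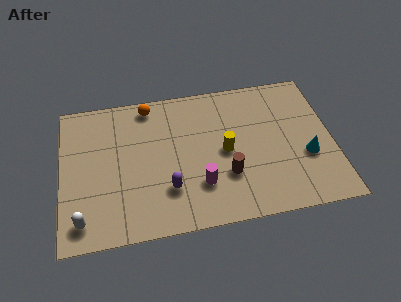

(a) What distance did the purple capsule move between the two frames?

2.7

The purple capsule was near (4.4, 4.9) before and (4.7, 2.2) after, so it travelled √(0.3² + 2.7²) ≈ 2.7 units.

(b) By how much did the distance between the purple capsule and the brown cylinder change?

-0.5

Before: roughly 3.1 units apart; after: 2.6. That's 0.5 units closer together.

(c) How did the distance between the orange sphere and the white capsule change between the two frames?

+1.2

The distance was about 5.3 in the first image and 6.5 in the second, so they moved 1.2 units further apart.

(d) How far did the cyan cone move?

1.1

The cyan cone was near (10.7, 1.8) before and (10.9, 2.9) after, so it travelled √(0.2² + 1.1²) ≈ 1.1 units.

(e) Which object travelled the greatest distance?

the yellow cylinder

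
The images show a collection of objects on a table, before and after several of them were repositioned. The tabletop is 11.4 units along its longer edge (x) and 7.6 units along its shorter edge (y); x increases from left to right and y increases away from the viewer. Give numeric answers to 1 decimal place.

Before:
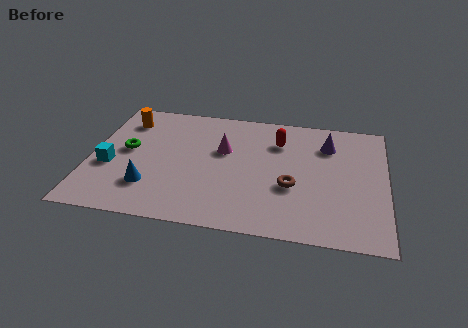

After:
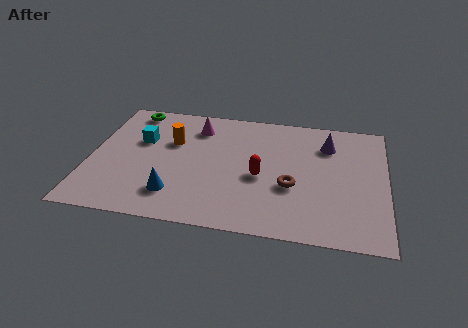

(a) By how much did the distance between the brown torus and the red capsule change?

-1.5

Before: roughly 2.8 units apart; after: 1.3. That's 1.5 units closer together.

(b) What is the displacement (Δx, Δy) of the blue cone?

(1.0, -0.3)

The blue cone was at about (2.4, 2.0) and moved to about (3.4, 1.7).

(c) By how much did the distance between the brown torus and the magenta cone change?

+1.7

They were about 3.2 units apart before and 4.9 after — 1.7 units further apart.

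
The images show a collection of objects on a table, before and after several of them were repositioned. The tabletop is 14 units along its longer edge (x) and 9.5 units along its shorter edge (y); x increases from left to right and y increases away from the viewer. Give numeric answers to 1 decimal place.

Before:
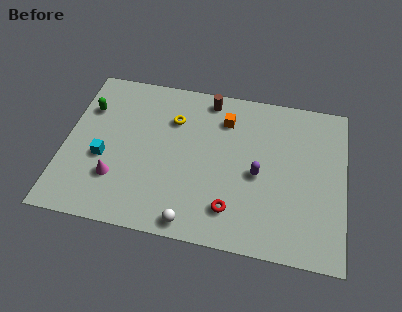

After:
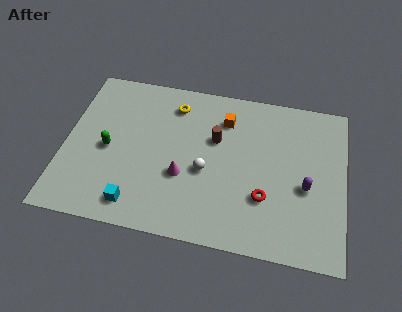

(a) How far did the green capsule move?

2.6

The green capsule moved from about (1.0, 6.7) to (2.2, 4.4), a distance of √(1.2² + 2.3²) ≈ 2.6.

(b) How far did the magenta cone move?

3.4

The magenta cone was near (2.7, 2.7) before and (6.0, 3.5) after, so it travelled √(3.3² + 0.8²) ≈ 3.4 units.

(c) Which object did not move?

the orange cube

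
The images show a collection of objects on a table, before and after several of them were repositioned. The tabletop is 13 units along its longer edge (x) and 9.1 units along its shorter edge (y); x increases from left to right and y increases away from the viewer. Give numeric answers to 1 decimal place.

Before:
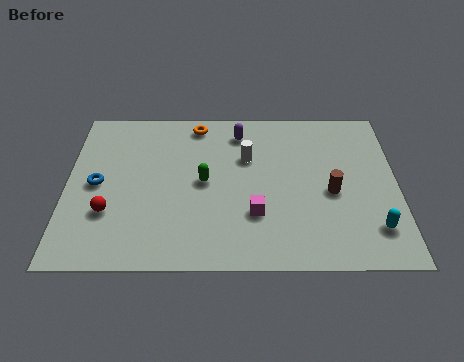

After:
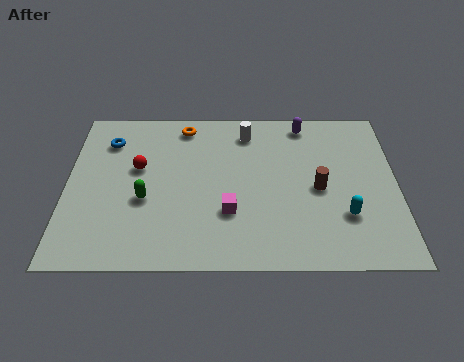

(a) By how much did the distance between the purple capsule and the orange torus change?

+3.0

Before: roughly 1.8 units apart; after: 4.8. That's 3.0 units further apart.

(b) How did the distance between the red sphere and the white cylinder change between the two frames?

-1.4

They were about 6.2 units apart before and 4.8 after — 1.4 units closer together.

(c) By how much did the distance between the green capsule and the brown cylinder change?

+1.8

Before: roughly 5.0 units apart; after: 6.8. That's 1.8 units further apart.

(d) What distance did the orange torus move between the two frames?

0.5

From (5.1, 8.0) to (4.6, 7.9), the orange torus covered √(0.5² + 0.1²) ≈ 0.5 units.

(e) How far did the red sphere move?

2.7

The red sphere moved from about (1.7, 2.9) to (2.8, 5.4), a distance of √(1.1² + 2.5²) ≈ 2.7.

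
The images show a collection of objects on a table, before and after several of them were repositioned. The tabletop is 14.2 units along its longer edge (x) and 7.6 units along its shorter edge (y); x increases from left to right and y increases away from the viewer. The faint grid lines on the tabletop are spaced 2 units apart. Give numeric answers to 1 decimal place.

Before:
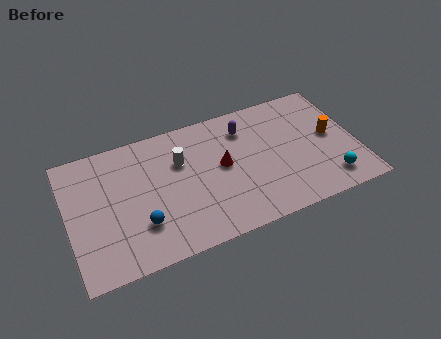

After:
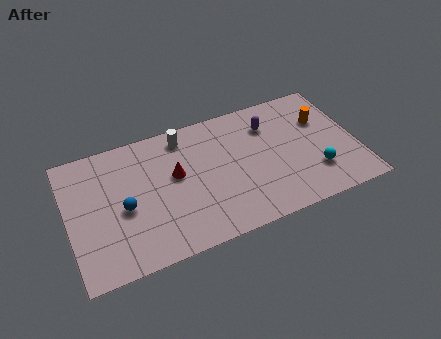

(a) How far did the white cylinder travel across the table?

1.4

From (5.6, 5.1) to (5.9, 6.5), the white cylinder covered √(0.3² + 1.4²) ≈ 1.4 units.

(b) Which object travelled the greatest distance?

the red cone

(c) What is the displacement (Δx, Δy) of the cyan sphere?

(-0.6, 0.7)

The cyan sphere started near (12.6, 1.4) and ended near (12.0, 2.1).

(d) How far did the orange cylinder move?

1.1

The orange cylinder was near (13.0, 4.0) before and (12.7, 5.1) after, so it travelled √(0.3² + 1.1²) ≈ 1.1 units.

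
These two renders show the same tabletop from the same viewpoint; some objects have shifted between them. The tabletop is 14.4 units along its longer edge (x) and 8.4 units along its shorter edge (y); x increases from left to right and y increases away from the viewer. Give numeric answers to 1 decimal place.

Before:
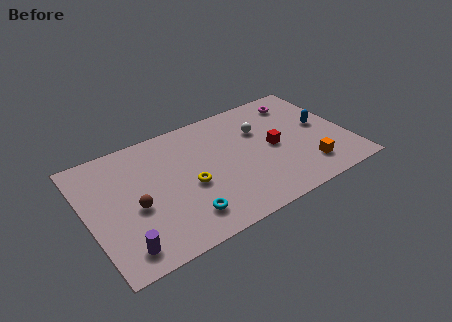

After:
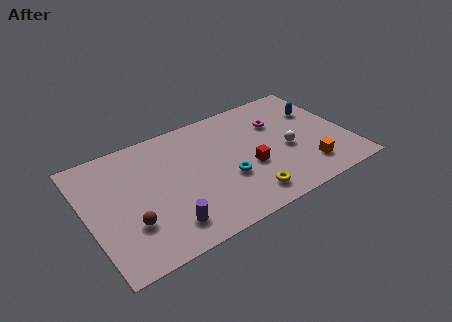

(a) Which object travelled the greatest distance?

the yellow torus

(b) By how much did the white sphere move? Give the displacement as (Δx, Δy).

(1.2, -2.1)

From the two frames, the white sphere sits at roughly (9.8, 5.7) before and (11.0, 3.6) after.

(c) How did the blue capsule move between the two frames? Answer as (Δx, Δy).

(0.0, 1.2)

The blue capsule started near (13.1, 4.5) and ended near (13.1, 5.7).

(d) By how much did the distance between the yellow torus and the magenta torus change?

-2.4

The distance was about 7.5 in the first image and 5.1 in the second, so they moved 2.4 units closer together.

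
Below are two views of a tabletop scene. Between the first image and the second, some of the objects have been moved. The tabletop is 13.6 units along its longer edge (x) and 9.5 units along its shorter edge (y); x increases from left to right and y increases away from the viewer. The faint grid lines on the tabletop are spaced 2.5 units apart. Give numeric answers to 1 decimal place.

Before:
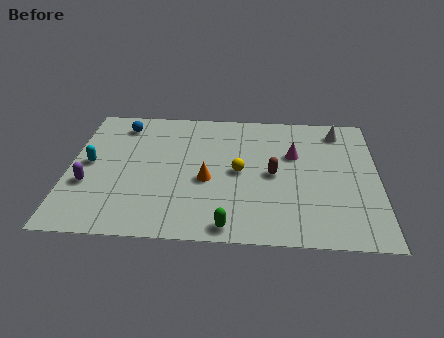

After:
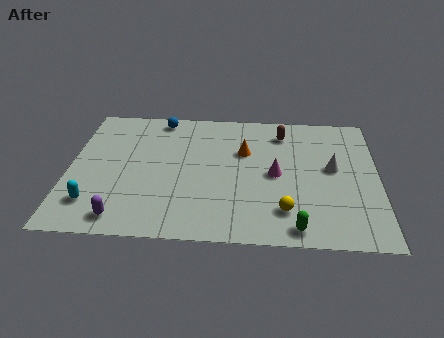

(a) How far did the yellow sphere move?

3.3

From (7.5, 4.7) to (9.5, 2.1), the yellow sphere covered √(2.0² + 2.6²) ≈ 3.3 units.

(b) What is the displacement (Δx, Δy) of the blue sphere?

(1.7, 0.6)

The blue sphere was at about (2.2, 7.9) and moved to about (3.9, 8.5).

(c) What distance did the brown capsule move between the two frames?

3.1

From (9.0, 4.6) to (9.4, 7.7), the brown capsule covered √(0.4² + 3.1²) ≈ 3.1 units.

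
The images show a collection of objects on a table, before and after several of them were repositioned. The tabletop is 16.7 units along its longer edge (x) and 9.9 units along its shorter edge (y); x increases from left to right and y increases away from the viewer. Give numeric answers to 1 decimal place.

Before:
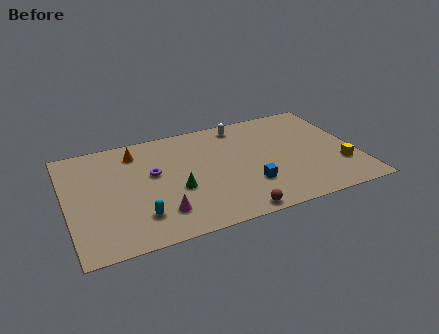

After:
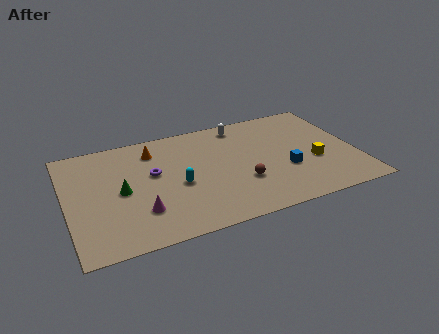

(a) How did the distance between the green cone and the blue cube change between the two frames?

+5.3

Before: roughly 4.2 units apart; after: 9.5. That's 5.3 units further apart.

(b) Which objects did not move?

the purple torus and the white capsule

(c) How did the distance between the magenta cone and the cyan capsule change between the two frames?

+1.6

The distance was about 1.2 in the first image and 2.8 in the second, so they moved 1.6 units further apart.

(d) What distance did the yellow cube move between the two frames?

1.7

The yellow cube was near (15.6, 2.9) before and (14.2, 3.8) after, so it travelled √(1.4² + 0.9²) ≈ 1.7 units.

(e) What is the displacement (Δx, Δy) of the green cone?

(-3.1, 0.9)

From the two frames, the green cone sits at roughly (6.2, 3.9) before and (3.1, 4.8) after.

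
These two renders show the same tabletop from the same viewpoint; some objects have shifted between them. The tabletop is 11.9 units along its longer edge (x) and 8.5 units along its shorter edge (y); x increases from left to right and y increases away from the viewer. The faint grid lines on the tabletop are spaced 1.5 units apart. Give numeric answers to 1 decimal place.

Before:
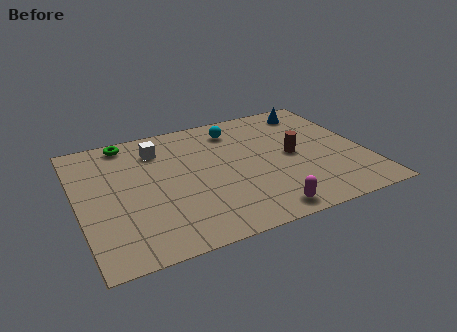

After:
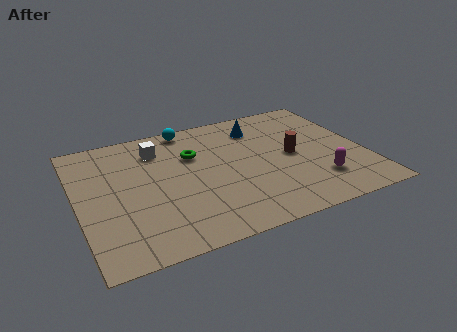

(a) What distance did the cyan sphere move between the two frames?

2.1

The cyan sphere moved from about (6.8, 6.9) to (4.9, 7.7), a distance of √(1.9² + 0.8²) ≈ 2.1.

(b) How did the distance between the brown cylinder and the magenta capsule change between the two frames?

-1.5

Before: roughly 3.7 units apart; after: 2.2. That's 1.5 units closer together.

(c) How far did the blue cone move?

2.5

From (10.2, 7.2) to (7.8, 6.7), the blue cone covered √(2.4² + 0.5²) ≈ 2.5 units.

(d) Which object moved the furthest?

the green torus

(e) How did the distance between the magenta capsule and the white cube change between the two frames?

+0.9

Before: roughly 6.8 units apart; after: 7.7. That's 0.9 units further apart.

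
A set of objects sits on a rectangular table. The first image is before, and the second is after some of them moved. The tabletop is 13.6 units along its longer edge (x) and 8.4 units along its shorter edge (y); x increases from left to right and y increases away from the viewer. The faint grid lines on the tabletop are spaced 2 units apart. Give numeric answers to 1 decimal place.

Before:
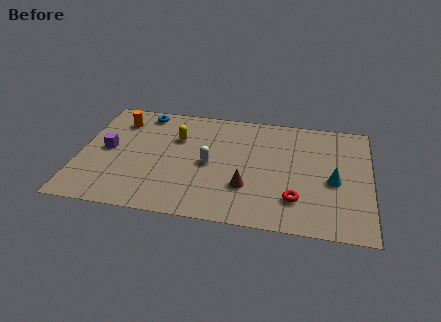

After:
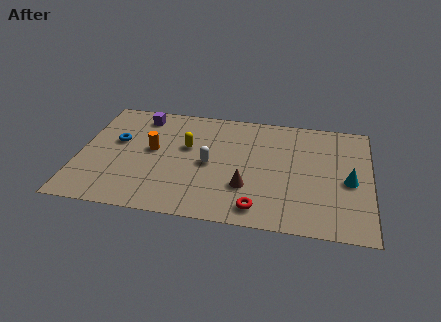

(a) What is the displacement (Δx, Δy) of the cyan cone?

(0.7, 0.1)

The cyan cone started near (11.9, 3.7) and ended near (12.6, 3.8).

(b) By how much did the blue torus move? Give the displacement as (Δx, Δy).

(-1.1, -2.4)

The blue torus started near (2.8, 7.4) and ended near (1.7, 5.0).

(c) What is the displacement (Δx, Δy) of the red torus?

(-1.7, -0.9)

The red torus was at about (10.2, 2.1) and moved to about (8.5, 1.2).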